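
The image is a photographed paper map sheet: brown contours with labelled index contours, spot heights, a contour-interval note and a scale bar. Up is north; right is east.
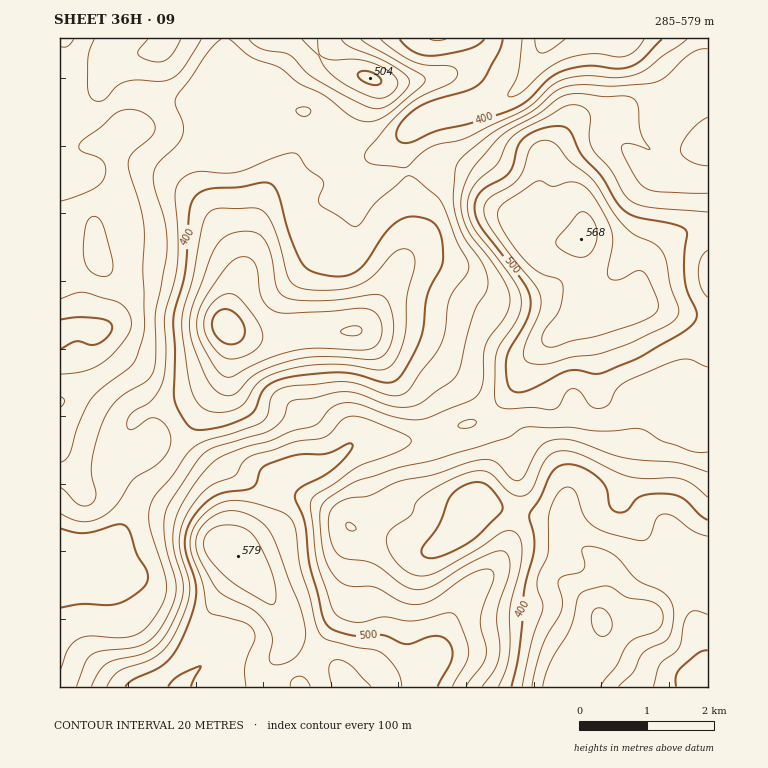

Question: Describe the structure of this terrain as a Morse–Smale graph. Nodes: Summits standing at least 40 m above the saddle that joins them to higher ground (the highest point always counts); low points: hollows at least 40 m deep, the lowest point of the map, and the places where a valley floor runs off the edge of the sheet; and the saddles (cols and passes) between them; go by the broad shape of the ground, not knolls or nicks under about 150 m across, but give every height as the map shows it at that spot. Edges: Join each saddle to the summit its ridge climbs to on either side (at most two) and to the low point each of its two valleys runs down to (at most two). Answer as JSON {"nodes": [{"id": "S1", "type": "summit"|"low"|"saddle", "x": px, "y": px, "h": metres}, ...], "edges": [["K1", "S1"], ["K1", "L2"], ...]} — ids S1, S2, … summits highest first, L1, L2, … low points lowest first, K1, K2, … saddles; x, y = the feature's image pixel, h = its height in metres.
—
{"nodes": [
{"id": "S1", "type": "summit", "x": 240, "y": 556, "h": 579},
{"id": "S2", "type": "summit", "x": 581, "y": 239, "h": 568},
{"id": "S3", "type": "summit", "x": 60, "y": 333, "h": 506},
{"id": "S4", "type": "summit", "x": 370, "y": 78, "h": 504},
{"id": "S5", "type": "summit", "x": 708, "y": 687, "h": 417},
{"id": "L1", "type": "low", "x": 226, "y": 327, "h": 285},
{"id": "L2", "type": "low", "x": 601, "y": 621, "h": 316},
{"id": "L3", "type": "low", "x": 545, "y": 39, "h": 353},
{"id": "K1", "type": "saddle", "x": 314, "y": 654, "h": 532},
{"id": "K2", "type": "saddle", "x": 432, "y": 436, "h": 476},
{"id": "K3", "type": "saddle", "x": 226, "y": 39, "h": 439},
{"id": "K4", "type": "saddle", "x": 407, "y": 171, "h": 420},
{"id": "K5", "type": "saddle", "x": 174, "y": 458, "h": 416},
{"id": "K6", "type": "saddle", "x": 591, "y": 661, "h": 328}],
"edges": [["K1", "S1"], ["K1", "L1"], ["K1", "L2"], ["K2", "S1"], ["K2", "S2"], ["K2", "L1"], ["K2", "L2"], ["K3", "S3"], ["K3", "S4"], ["K3", "L1"], ["K4", "S2"], ["K4", "S3"], ["K4", "L1"], ["K4", "L3"], ["K5", "S1"], ["K5", "S3"], ["K5", "L1"], ["K6", "S1"], ["K6", "S5"], ["K6", "L2"]]}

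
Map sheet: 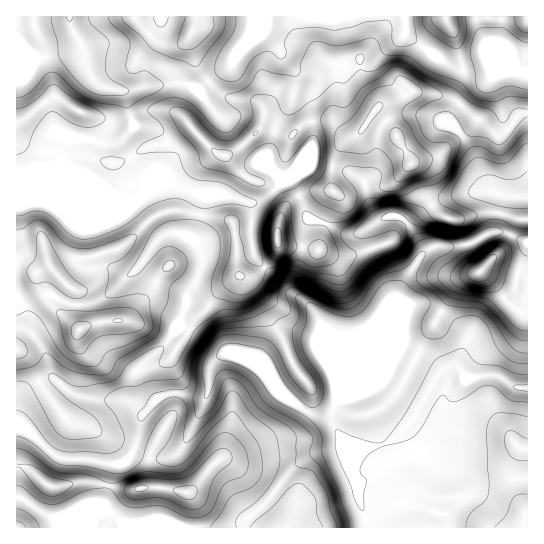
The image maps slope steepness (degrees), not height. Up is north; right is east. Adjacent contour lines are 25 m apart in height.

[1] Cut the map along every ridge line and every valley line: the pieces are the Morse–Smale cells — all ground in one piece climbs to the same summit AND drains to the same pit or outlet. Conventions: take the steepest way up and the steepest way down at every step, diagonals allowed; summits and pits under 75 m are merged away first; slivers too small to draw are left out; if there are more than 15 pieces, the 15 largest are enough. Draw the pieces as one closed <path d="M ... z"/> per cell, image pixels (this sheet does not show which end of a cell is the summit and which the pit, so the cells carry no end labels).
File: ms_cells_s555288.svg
<path d="M413 91l-19 10-15 4-18 26-4 4-12-2-14-12-21 0-7 3-12 12-21-7-11 0-20 19-14 7 21 22 21 7 14 14 3 9-7 20 0 23-5 9-14 14-8 4-11-1-6-53-8-4-24-4-8 24 8 15 2 8-6 17-10 18 0 6-8 23-14 19-23 19-7 10 2 24 9 11 11-10 13-6 11 0 22 6 5-6 3-27 11-11 9-2 27 11 33 37 22 14 16 4 13 18 9 6 10 2-11 0-15 6-18 2-19 11-13 13-16 22-24 20 0 9 283-1-1-139-13-1-11-8-10-4-26 2-8-10 0-6 8-19-2-9-28-24-15-5-13 2-20 45-25 24 4-5 27-64 4-15 21-34 6-6 8-4 21 0 15-3 23-12 10 0 25 10 0-128-10 1-5 8-10 10-6 2-40-34-19-6z"/><path d="M527 16l-330 0-6 19-8 8-6 2-15-1-5-3-20-19-3-6-117 0-1 155 27-6 10 0 9-5 4 5 13 7 14 13 34 14 10-2 6-5 23-9 9 0 28 14-2 18 24 4 8 4 4 24 0 24 2 5 11 1 9-4 13-14 5-9 0-23 7-22-3-7-10-11-25-10-11-10-9-12 13-7 20-19 11 0 21 7 12-12 7-3 21 0 14 12 12 2 4-4 18-26 15-4 17-10 38 6 8 4 36 31 8 3 12-12 5-8 10-2z"/><path d="M231 353l-9 2-11 11-5 31-4 2-21-6-11 0-14 6-15 18-2 20-8 20-10 7-63-7-29-26-12-3-1 99 227 1 2-9 24-20 16-22 13-13 19-11 18-2 15-6 11 0-10-2-9-6-13-18-16-4-22-14-33-37z"/><path d="M183 211l-14 0-8 2-10 6-29 28-25 9-24 4-15 9-11-2-6 4-6 0-8-7-8-4-3 1 1 167 10 1-10-8 2-18 4-9 8-7 16-8 7 0 13 12 15 6 16 3 27 0 8 4 10 11 5-5-8-7-3-5-2-24 7-10 23-19 12-16 10-26 0-6 10-18 6-17-2-8-8-15 7-24z"/><path d="M503 232l-14 1-24 12-31 2-14 10-21 34-2 8-29 68-1 6 22-22 20-45 13-2 15 5 28 24 2 9-8 19 0 6 8 10 26-2 10 4 11 8 14 0 0-144z"/><path d="M62 160l-9 5-18 2-19 6 0 86 11 5 8 7 6 0 6-4 11 2 15-9 18-3 26-8 9-5 25-25 10-6 8-2 14 0 17 3 3-17-28-14-9 0-23 9-6 5-10 2-34-14-14-13-13-7z"/><path d="M54 379l-13 2-18 13-4 9-2 18 41 36 35 3 14 4 14 0 5-3 9-12 8-35-10-10-8-4-27 0-24-5z"/><path d="M195 16l-60 0 0 2 22 23 5 3 15 1 6-2 8-8 5-13z"/>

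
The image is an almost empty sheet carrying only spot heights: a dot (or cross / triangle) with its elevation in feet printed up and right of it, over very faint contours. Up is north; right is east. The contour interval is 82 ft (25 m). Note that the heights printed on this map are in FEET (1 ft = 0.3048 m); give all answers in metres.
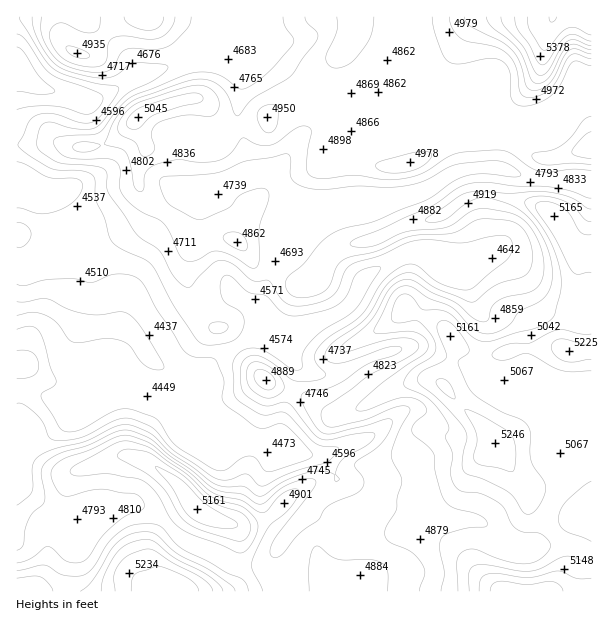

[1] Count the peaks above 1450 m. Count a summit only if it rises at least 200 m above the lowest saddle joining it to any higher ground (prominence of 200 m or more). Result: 0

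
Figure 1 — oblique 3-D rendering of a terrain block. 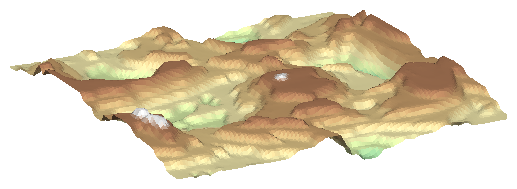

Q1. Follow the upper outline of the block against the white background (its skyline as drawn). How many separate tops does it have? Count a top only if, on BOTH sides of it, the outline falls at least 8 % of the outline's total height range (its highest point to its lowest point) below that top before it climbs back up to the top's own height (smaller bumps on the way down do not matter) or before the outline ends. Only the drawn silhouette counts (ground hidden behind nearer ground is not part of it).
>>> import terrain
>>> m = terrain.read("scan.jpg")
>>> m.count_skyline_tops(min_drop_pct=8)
2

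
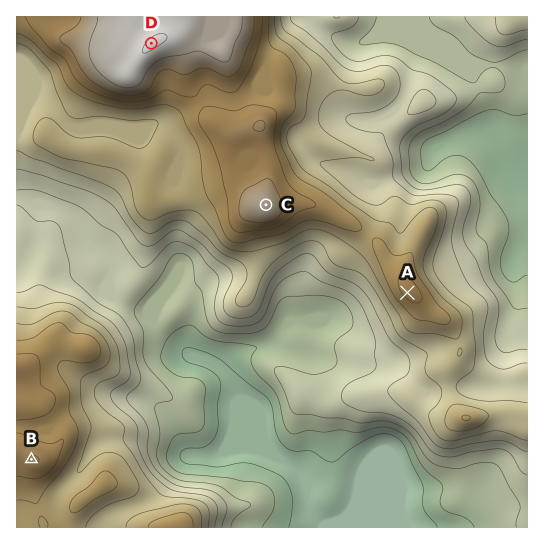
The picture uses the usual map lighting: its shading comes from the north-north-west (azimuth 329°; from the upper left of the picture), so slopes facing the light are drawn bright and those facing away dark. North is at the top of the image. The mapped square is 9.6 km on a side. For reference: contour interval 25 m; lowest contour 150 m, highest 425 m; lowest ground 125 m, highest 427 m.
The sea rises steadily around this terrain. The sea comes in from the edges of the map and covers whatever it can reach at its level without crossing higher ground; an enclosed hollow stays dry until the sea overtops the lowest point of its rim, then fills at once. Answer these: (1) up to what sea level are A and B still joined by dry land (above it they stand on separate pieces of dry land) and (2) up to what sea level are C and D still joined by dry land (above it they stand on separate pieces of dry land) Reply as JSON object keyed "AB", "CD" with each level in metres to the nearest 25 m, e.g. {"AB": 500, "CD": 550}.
{"AB": 225, "CD": 350}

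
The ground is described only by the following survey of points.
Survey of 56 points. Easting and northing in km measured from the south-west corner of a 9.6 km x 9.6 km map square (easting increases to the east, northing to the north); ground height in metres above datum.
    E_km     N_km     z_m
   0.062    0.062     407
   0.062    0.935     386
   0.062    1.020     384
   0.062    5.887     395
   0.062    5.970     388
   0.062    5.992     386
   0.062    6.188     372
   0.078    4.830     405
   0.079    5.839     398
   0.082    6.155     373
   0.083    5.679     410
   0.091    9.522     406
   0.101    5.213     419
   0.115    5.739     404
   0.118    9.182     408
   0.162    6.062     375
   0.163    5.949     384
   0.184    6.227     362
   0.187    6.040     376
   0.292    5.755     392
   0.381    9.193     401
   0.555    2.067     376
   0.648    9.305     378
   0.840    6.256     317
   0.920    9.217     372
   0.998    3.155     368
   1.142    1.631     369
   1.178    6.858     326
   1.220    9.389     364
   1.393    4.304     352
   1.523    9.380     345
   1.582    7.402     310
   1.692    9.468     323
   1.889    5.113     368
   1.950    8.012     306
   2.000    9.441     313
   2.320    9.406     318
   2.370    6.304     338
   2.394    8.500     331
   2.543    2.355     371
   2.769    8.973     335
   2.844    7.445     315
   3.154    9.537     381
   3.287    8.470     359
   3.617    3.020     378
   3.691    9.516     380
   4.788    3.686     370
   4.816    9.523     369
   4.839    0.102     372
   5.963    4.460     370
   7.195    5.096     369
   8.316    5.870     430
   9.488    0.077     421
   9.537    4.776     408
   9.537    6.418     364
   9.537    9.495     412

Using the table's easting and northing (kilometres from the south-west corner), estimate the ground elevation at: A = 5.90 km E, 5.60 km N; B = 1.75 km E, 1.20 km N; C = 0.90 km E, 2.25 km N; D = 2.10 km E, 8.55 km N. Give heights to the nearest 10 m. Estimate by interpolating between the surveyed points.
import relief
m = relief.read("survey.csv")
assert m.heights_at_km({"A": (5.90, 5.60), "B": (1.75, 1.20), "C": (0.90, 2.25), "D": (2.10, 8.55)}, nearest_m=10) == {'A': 360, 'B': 370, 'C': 370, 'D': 330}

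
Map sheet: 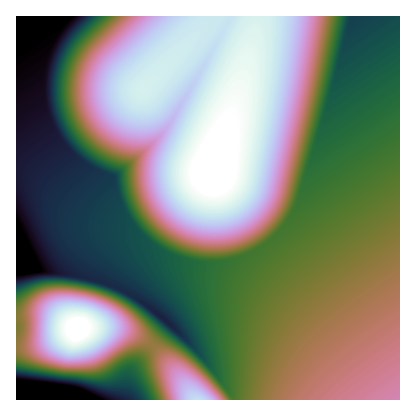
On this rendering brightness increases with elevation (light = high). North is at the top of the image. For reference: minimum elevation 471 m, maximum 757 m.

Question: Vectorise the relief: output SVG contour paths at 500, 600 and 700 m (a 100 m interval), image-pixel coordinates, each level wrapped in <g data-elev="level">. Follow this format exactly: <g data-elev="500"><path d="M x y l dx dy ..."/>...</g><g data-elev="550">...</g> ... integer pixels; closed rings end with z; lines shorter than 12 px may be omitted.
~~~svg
<g data-elev="500"><path d="M41 400l-3-12 6-1 28 3 19 10"/><path d="M16 242l12 24-2 3-10-1"/></g><g data-elev="600"><path d="M16 367l46 8 34 4 12-2 16-10 8-1 6 6 14 28"/><path d="M400 93l-86 56 2-10 26-123"/><path d="M101 16l-23 25-12 21-4 14-1 12 1 14 3 14 9 18 12 15 16 11 20 10 3 18 3 15 8 14 10 13 20 17 29 15 3 26 14 52 7 36-1 2-2-2-26-24-52-44-13-8-15-7-27-9-27-3-18 3-22 9"/></g><g data-elev="700"><path d="M211 400l-11-9-10-3-4 4-2 8"/><path d="M67 356l11 0 10-2 17-10 7-8 4-6 0-6-3-6-13-10-17-6-19-1-6 2-6 3-3 6-2 6-1 14 1 8 7 10z"/><path d="M165 16l-53 52-6 14 0 16 4 12 7 8 11 7 10 3 12-1 10-3 6-5 14-13-20 54-1 14 2 12 7 16 12 13 16 9 18 2 16-2 14-6 12-11 8-14 21-97 13-80"/></g>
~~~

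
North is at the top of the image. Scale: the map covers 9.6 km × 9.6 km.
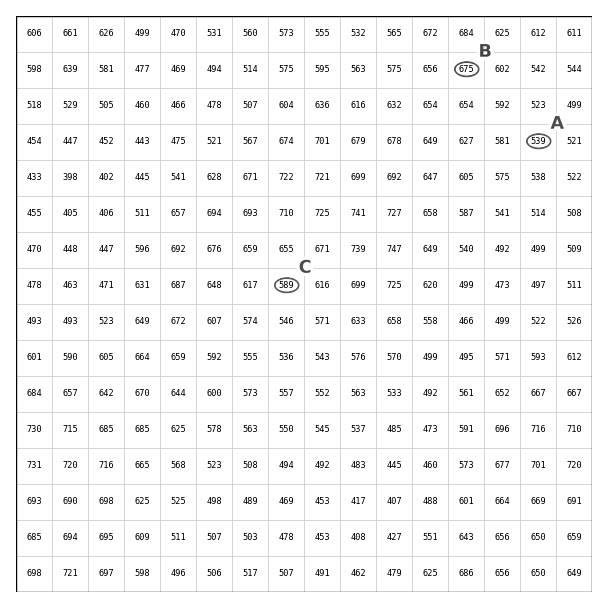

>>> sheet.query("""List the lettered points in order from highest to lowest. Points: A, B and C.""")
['B', 'C', 'A']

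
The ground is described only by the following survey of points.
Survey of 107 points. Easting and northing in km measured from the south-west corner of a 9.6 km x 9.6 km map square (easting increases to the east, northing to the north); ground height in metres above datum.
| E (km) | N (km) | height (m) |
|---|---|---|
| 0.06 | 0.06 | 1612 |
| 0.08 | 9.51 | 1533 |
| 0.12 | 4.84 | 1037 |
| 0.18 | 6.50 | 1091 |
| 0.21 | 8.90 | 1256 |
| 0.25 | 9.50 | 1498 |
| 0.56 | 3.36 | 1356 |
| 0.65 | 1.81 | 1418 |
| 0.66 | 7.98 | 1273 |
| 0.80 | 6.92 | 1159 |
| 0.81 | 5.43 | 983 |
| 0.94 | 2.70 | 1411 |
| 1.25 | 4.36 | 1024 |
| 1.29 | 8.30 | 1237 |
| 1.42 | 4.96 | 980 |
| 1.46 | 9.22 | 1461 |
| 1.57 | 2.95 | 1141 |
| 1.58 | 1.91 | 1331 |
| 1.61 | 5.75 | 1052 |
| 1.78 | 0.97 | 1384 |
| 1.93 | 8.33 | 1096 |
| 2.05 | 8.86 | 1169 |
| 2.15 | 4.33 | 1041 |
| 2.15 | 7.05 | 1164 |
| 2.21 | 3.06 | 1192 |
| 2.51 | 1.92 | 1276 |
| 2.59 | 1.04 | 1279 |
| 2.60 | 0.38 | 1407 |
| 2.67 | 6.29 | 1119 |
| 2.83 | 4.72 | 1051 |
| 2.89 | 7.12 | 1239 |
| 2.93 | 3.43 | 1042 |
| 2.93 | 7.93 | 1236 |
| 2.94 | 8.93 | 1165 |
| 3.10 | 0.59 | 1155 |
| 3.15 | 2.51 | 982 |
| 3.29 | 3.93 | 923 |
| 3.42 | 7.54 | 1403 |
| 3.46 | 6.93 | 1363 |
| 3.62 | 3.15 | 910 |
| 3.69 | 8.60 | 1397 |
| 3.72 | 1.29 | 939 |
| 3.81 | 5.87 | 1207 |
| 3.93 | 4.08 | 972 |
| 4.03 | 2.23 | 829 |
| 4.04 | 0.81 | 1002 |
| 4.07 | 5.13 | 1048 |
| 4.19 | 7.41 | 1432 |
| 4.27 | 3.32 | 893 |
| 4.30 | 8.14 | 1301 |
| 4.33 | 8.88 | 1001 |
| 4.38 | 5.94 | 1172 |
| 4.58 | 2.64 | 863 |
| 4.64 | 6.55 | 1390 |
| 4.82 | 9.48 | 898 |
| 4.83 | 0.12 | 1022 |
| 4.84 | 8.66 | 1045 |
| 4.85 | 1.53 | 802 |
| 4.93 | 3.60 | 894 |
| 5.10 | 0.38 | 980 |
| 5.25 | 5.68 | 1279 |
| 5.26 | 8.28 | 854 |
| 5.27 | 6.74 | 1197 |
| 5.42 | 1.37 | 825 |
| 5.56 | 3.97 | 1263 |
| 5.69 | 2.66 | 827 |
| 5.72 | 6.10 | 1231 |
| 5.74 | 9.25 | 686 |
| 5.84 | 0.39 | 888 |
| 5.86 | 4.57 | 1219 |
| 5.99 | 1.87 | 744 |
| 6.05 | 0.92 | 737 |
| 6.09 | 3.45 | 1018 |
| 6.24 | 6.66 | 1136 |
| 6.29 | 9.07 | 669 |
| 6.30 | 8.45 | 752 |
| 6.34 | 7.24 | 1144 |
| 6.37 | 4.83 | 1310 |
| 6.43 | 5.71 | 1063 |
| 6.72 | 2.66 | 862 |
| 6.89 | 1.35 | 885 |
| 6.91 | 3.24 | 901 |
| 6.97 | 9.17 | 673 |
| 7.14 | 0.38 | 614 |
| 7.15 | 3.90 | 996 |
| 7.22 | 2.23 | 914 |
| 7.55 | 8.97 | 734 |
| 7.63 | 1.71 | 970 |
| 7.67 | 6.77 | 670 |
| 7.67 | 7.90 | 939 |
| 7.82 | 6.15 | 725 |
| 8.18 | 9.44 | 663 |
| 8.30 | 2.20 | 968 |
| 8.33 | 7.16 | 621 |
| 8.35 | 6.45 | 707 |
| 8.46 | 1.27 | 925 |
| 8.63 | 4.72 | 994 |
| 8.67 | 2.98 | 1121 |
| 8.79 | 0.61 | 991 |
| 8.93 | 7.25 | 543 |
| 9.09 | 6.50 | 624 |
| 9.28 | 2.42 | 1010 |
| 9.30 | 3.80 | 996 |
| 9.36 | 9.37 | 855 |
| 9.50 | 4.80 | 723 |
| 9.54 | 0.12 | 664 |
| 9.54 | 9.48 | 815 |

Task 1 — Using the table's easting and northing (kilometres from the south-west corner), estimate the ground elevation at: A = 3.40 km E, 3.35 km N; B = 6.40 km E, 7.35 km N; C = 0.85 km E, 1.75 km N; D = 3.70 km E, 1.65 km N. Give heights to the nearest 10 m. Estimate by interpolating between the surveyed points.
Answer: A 940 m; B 1160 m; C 1370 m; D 900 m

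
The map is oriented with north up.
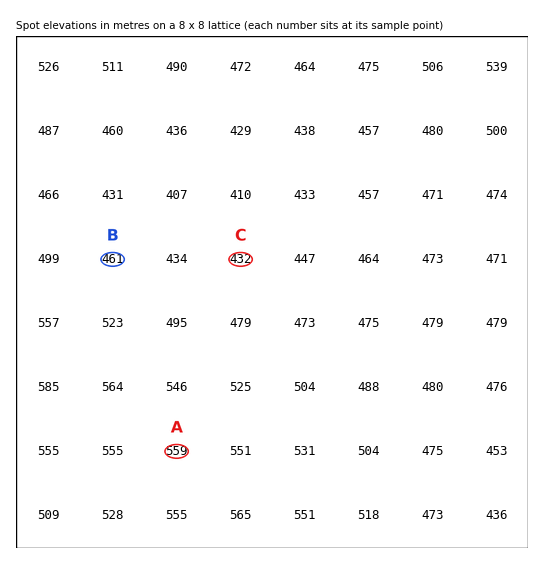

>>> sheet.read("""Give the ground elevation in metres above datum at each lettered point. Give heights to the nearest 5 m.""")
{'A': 560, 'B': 460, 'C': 430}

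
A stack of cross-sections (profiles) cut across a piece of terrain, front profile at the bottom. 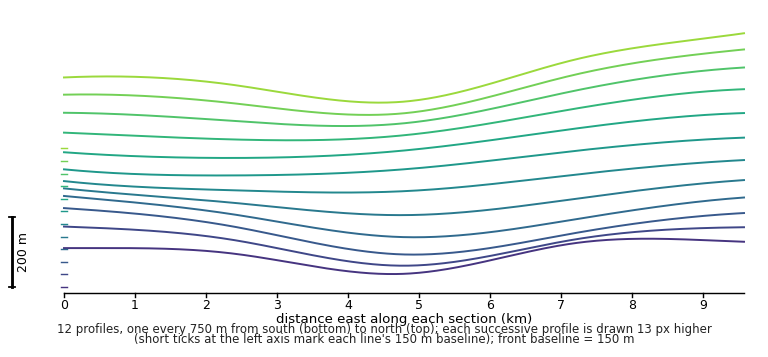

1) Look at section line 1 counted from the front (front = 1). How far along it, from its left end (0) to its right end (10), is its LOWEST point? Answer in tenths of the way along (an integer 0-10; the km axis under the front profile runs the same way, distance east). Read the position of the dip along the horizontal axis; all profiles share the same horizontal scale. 5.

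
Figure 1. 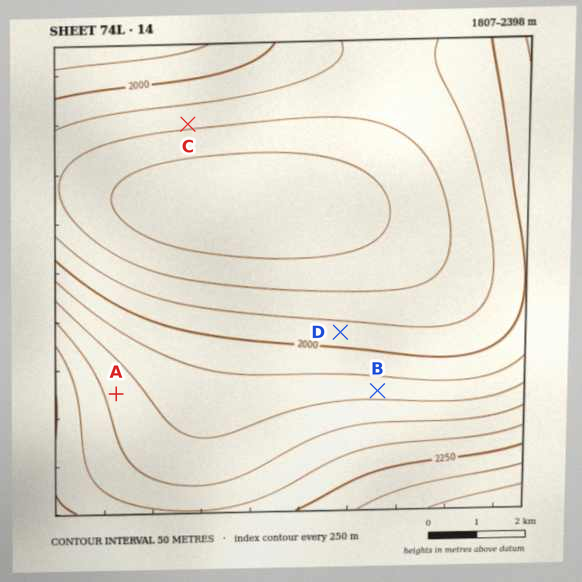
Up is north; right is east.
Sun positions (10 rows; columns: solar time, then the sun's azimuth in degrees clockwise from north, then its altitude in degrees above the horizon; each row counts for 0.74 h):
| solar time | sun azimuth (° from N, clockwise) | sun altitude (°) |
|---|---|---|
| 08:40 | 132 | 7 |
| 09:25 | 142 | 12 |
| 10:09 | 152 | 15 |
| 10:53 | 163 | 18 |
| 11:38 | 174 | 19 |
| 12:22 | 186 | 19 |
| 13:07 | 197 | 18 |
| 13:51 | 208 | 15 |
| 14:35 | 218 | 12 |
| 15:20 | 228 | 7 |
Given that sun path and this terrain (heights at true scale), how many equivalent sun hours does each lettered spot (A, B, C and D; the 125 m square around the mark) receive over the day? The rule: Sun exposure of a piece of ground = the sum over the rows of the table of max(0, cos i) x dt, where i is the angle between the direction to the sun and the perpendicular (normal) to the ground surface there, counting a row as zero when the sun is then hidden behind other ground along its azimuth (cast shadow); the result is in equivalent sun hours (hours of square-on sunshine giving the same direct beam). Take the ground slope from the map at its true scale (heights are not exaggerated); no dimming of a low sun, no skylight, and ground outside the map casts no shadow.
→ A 1.6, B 1.2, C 2.4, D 1.2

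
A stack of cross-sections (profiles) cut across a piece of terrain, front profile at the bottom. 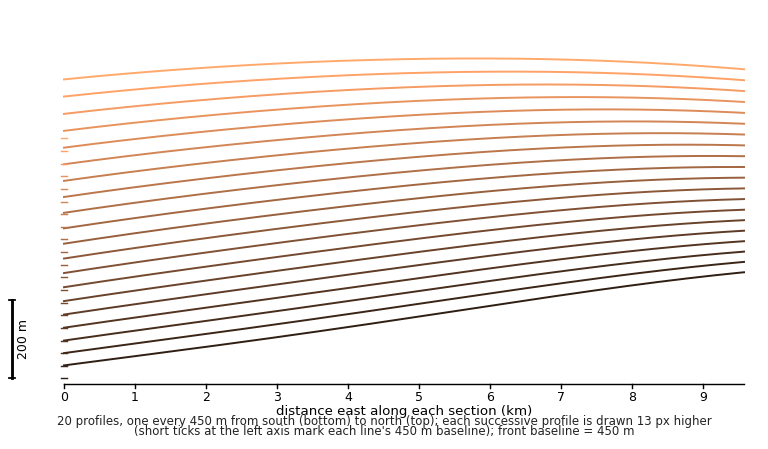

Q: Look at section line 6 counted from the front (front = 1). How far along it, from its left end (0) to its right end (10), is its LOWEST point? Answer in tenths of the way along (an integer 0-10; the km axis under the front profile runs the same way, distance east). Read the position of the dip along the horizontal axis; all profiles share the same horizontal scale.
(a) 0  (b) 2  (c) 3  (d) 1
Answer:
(a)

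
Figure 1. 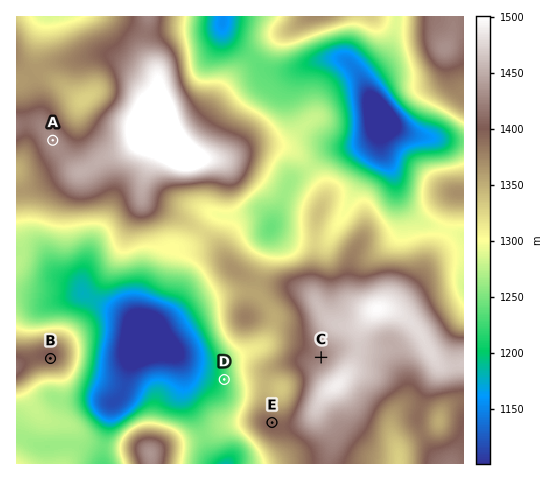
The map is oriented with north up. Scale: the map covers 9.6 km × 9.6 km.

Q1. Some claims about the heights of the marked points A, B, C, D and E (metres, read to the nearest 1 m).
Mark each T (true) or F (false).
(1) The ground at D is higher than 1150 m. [T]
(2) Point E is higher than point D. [T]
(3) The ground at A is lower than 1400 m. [F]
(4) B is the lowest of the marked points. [F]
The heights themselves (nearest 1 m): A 1432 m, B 1397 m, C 1425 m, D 1222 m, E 1396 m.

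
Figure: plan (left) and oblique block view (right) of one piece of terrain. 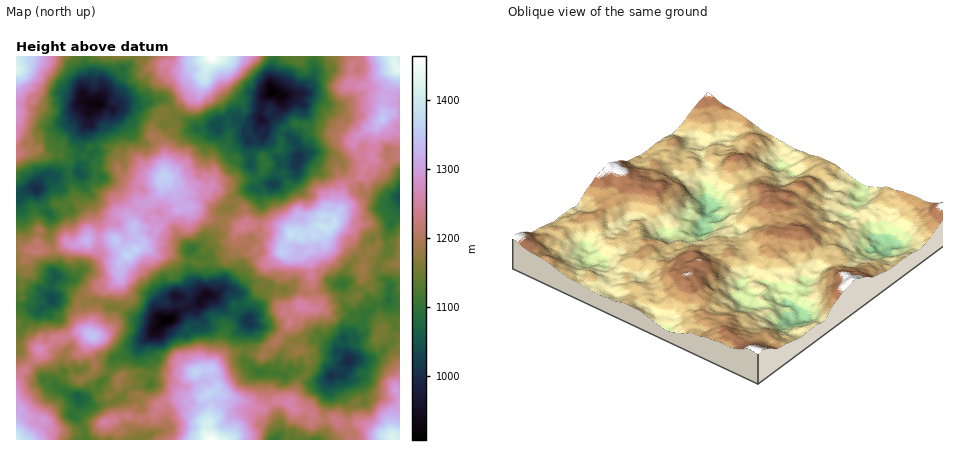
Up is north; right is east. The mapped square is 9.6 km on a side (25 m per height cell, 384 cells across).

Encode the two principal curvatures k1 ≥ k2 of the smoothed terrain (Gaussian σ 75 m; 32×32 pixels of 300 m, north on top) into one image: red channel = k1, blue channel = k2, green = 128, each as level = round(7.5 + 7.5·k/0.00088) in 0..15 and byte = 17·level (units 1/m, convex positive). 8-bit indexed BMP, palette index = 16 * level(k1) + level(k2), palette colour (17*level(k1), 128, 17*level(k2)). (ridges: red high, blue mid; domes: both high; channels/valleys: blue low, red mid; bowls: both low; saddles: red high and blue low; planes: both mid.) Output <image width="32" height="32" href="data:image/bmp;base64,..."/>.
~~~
<image width="32" height="32" href="data:image/bmp;base64,Qk02CAAAAAAAADYEAAAoAAAAIAAAACAAAAABAAgAAAAAAAAEAAATCwAAEwsAAAABAAAAAAAAAIAAABGAAAAigAAAM4AAAESAAABVgAAAZoAAAHeAAACIgAAAmYAAAKqAAAC7gAAAzIAAAN2AAADugAAA/4AAAACAEQARgBEAIoARADOAEQBEgBEAVYARAGaAEQB3gBEAiIARAJmAEQCqgBEAu4ARAMyAEQDdgBEA7oARAP+AEQAAgCIAEYAiACKAIgAzgCIARIAiAFWAIgBmgCIAd4AiAIiAIgCZgCIAqoAiALuAIgDMgCIA3YAiAO6AIgD/gCIAAIAzABGAMwAigDMAM4AzAESAMwBVgDMAZoAzAHeAMwCIgDMAmYAzAKqAMwC7gDMAzIAzAN2AMwDugDMA/4AzAACARAARgEQAIoBEADOARABEgEQAVYBEAGaARAB3gEQAiIBEAJmARACqgEQAu4BEAMyARADdgEQA7oBEAP+ARAAAgFUAEYBVACKAVQAzgFUARIBVAFWAVQBmgFUAd4BVAIiAVQCZgFUAqoBVALuAVQDMgFUA3YBVAO6AVQD/gFUAAIBmABGAZgAigGYAM4BmAESAZgBVgGYAZoBmAHeAZgCIgGYAmYBmAKqAZgC7gGYAzIBmAN2AZgDugGYA/4BmAACAdwARgHcAIoB3ADOAdwBEgHcAVYB3AGaAdwB3gHcAiIB3AJmAdwCqgHcAu4B3AMyAdwDdgHcA7oB3AP+AdwAAgIgAEYCIACKAiAAzgIgARICIAFWAiABmgIgAd4CIAIiAiACZgIgAqoCIALuAiADMgIgA3YCIAO6AiAD/gIgAAICZABGAmQAigJkAM4CZAESAmQBVgJkAZoCZAHeAmQCIgJkAmYCZAKqAmQC7gJkAzICZAN2AmQDugJkA/4CZAACAqgARgKoAIoCqADOAqgBEgKoAVYCqAGaAqgB3gKoAiICqAJmAqgCqgKoAu4CqAMyAqgDdgKoA7oCqAP+AqgAAgLsAEYC7ACKAuwAzgLsARIC7AFWAuwBmgLsAd4C7AIiAuwCZgLsAqoC7ALuAuwDMgLsA3YC7AO6AuwD/gLsAAIDMABGAzAAigMwAM4DMAESAzABVgMwAZoDMAHeAzACIgMwAmYDMAKqAzAC7gMwAzIDMAN2AzADugMwA/4DMAACA3QARgN0AIoDdADOA3QBEgN0AVYDdAGaA3QB3gN0AiIDdAJmA3QCqgN0Au4DdAMyA3QDdgN0A7oDdAP+A3QAAgO4AEYDuACKA7gAzgO4ARIDuAFWA7gBmgO4Ad4DuAIiA7gCZgO4AqoDuALuA7gDMgO4A3YDuAO6A7gD/gO4AAID/ABGA/wAigP8AM4D/AESA/wBVgP8AZoD/AHeA/wCIgP8AmYD/AKqA/wC7gP8AzID/AN2A/wDugP8A/4D/ALe2tOb1sNbH17WCgGBRxvf3xfnY9ICjgsWRlbRg5fv8k4L55oCw9/z2xebIcXLE+eVwxaKzgbLG6eP55PfBxcTY1cfTgJJwwcXWguiStaSy1aNzpeix5Oj38viio2DZxdaVY7SAQLPVgKPE1vPZpei01/b3pPb56OZxYbbXkZHytYNggOL2sJLoo5Igo8OAsub3YYO2tXL1gFCDhINyx/z1kVCTw8P3wPnX1sC3xvv297RyYGCQcLH1cHCBx5O1xLXxyKKzkvOAgKSUktT51vf7s2Gg95KllPjVxFBgcKS3cPv5k3D00rGgoaDV0vrnyKTm9PT35qPZ2LZxobTXsaSi5+X48Pj/+rWjgEBhwICyosOCk5L3s6GCs5SBgtbIpKTDp3HD+fnE+LalYICz53Cj6JMgYKD4x4SUtpG0s9mVxVBwkNai1HLSscRQcKDDwunD0lCB+efF1+joopSSt6XklYEg1MSQgJDn2ID1scJgcLTm4qH1xfrG6rXCyIOicvdzgcLV5uf2+cOShJBgw1CAkGDU16FgoMLCcYLUxqaB1umSUJCBpLP6x6WEw/mStKRQ1rSxk5Rh9qJgYOe3kXLHxIBxxEBgtvjVc8ejtvP49Pe0kvvEtcTUlKaQxqbE59j39+LWteGS1frm+NfUYKSEuLXFkff7xcfH2ZKSt5Jy1+ih9Pn69NX4lOi2lqBgoJW3tnOBtvTEtcfGcrOB1LOl5+HEtPnkw6HXxcWlkeqCk5T5xaKj++fV6PmzxcTCkXTkcHCBs6K1pdaThNO22ceyo7b34dfW1dXY+Nej5qGigufR+JTEg6TItbakdMjZx2Jx1dZwtZT6kPe3+taSYaSQYKOk1qWi2KamgtO2pqa12cTQUJBycbGQ9rfUcNNygINQsXPkcaNQspaj6drHpbXq1uixwkDicNeUtOPD17e3c3NwgdNQtLP2hLbI+8ilkvmEtXD31MVQxaLFcse3uMT49/f2x8SDtcW11aXopthy5nLHsPvCpECAk8OCxdik5bLXs6fF1OXmybWRkNSExqTFtKWBkuTooHOUxdm1o5GSxpOUtaWBlJWWcrX5pLNhklHVlKOBxtGUxNjHtfbWtsfIdYSRlIOBtoS0pvV0xICwQLKks1DD9vnRp7iDhNf6pbejx8dxc3GhYYOTx8aw9dZyoJTmwOaBs4HIk4OFlPfXo6TEg6RgcXKVc6OQULP6+LamwcWAgFCAcaHDo5OWxqTEpcVQpFDHYaSltsejxqX5trSRoUFAhJKAo/v71qOjsvvHtqWkg3Jy1LTYtsXHtfjTyMmUUHF018KSkuVxo9X7t9fIxpLExbajkMTX58PX5vr56PjUwPj4gZOE1pGDpvk="/>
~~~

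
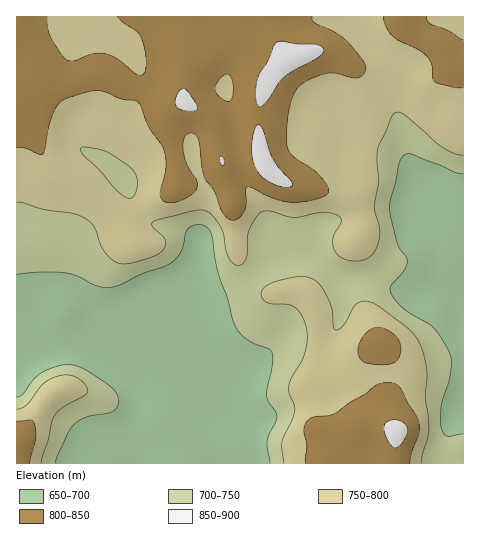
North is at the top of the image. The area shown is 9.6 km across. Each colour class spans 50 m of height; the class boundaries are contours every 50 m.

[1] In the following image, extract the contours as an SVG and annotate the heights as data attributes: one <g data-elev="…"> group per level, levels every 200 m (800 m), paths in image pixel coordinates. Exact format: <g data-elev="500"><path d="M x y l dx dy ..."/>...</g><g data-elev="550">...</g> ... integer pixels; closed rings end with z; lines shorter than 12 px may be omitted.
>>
<g data-elev="800"><path d="M30 463l6-24-2-15-3-4-14 1"/><path d="M410 463l2-11 7-19-1-12-18-33-5-4-7-1-13 3-9 7-16 9-16 12-20 3-6 3-4 10 3 15-2 18"/><path d="M373 364l19-1 6-3 2-7 0-9-3-7-7-5-8-4-7 0-6 2-7 8-4 9 0 7 3 5 4 4z"/><path d="M17 148l8 0 14 6 3 0 3-4 5-28 9-18 4-4 7-3 21-6 10 0 21 8 14 2 4 4 8 20 14 20 3 8 1 16-6 25 1 5 4 3 7 1 9-3 11-6 5-6 0-7-10-16-4-15 1-12 3-4 3-1 5 1 4 6 3 29 3 10 10 13 8 21 7 7 7-1 7-8 2-8 0-13 2-3 4 1 20 10 15 4 17 0 19-5 5-3 1-4-5-9-10-11-21-14-6-9-1-8 1-17 5-23 7-13 15-9 10-3 8-1 25 5 6-3 3-7-4-8-15-19-12-9-21-10-2-2 0-3"/><path d="M225 101l-8-7-2-6 5-9 7-5 2 1 3 3 1 13-2 9-2 1z"/><path d="M463 40l-16-10-17-6-3-3 0-4"/><path d="M117 17l6 5 14 9 4 7 4 12 1 12-1 9-4 5-5-2-20-16-11-4-13 0-18 7-7-1-6-6-11-17-3-10 0-10"/><path d="M383 17l3 10 7 9 7 5 19 9 9 8 4 6 1 14 2 4 19 5 9 0"/></g>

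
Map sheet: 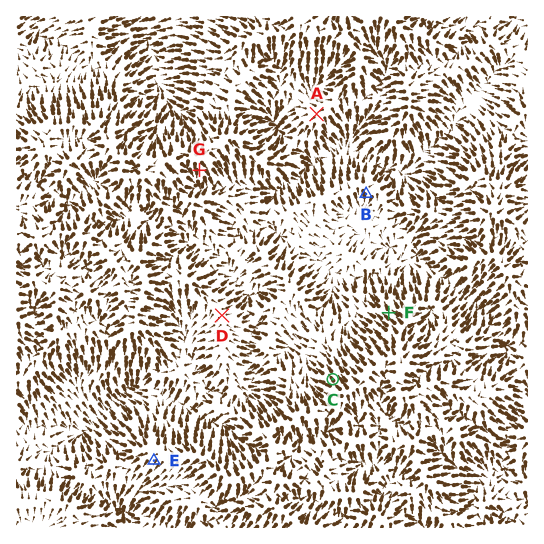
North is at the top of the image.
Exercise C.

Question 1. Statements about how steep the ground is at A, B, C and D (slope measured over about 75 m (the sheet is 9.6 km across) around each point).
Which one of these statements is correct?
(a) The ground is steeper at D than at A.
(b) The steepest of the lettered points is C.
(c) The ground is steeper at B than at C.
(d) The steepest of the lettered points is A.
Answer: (b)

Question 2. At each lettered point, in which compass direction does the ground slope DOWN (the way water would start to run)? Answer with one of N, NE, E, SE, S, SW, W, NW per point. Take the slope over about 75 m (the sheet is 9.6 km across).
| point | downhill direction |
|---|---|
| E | SW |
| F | NW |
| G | S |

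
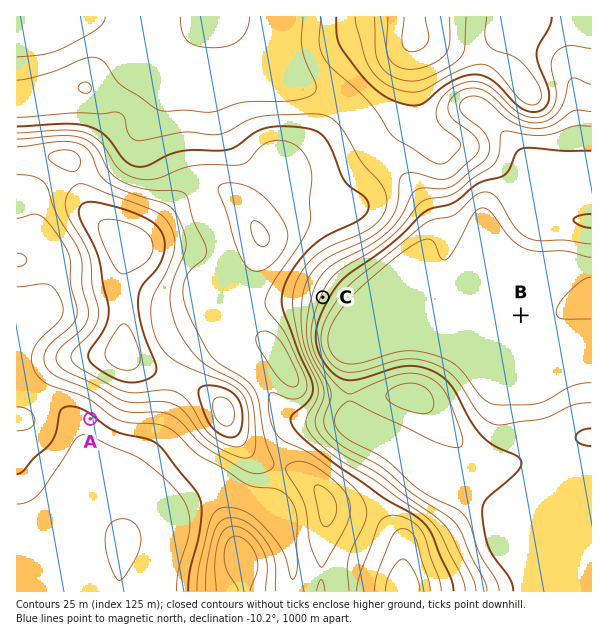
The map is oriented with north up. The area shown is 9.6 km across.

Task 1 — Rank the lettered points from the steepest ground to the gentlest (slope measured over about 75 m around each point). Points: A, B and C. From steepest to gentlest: C A B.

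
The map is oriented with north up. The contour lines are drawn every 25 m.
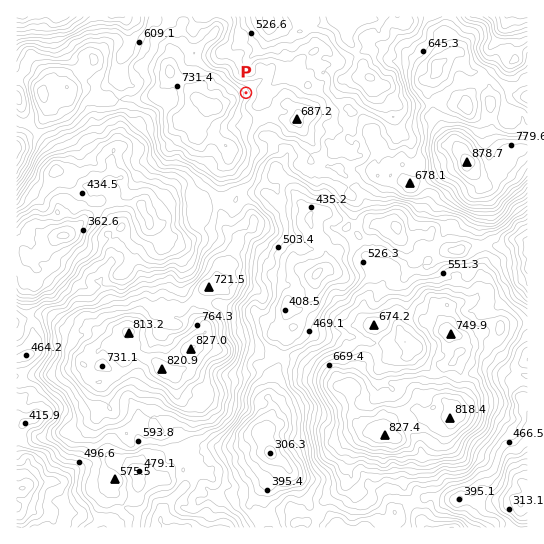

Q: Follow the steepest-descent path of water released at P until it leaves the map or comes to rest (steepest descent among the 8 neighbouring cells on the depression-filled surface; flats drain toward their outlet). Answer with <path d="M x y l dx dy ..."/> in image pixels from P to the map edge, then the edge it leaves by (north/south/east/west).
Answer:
<path d="M246 93l3-3 16 0 18-16 0-7 3-2 3 0 0-12 2-3 0-16-1-1-4 0-4-4 0-3-4-4-7 0 0-1-4-4"/>
exit: north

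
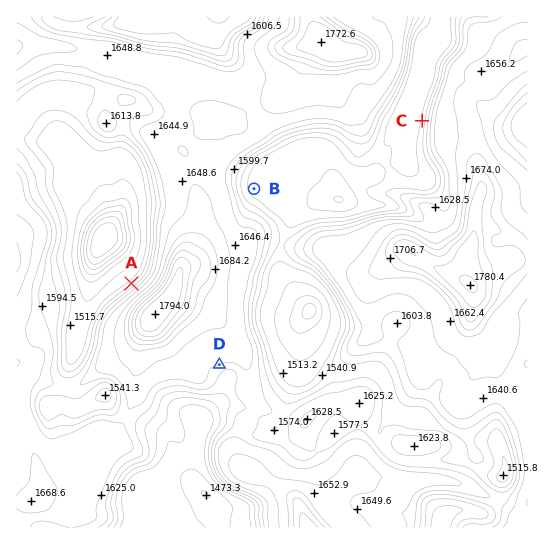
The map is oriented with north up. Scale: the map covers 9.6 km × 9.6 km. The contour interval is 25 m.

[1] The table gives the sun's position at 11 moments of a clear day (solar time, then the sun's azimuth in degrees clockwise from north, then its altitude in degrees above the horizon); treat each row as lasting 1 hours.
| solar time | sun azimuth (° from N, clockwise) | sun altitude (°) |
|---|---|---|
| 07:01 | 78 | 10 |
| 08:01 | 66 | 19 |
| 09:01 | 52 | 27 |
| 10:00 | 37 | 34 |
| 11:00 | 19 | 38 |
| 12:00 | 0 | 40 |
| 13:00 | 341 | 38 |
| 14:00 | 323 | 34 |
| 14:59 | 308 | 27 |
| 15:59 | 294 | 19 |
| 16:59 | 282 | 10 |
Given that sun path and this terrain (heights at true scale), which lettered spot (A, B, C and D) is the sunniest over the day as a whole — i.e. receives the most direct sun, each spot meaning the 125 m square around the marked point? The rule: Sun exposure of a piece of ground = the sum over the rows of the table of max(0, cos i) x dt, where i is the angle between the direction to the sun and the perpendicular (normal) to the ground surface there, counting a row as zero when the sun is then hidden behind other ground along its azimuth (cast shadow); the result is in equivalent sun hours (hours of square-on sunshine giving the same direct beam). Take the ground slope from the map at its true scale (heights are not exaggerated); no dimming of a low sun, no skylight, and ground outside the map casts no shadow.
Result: A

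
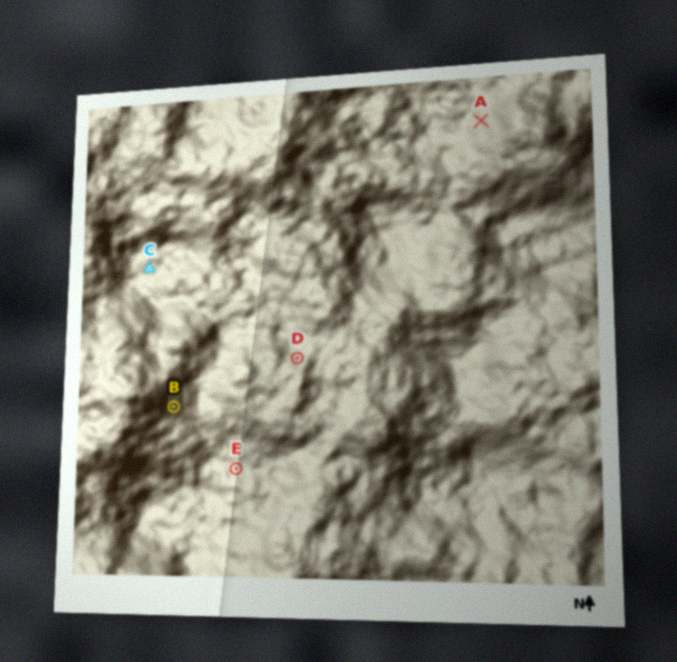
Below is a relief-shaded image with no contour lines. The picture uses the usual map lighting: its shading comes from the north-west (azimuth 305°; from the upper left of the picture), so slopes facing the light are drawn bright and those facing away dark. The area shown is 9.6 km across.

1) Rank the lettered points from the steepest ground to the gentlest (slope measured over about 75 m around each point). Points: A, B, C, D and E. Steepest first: A B D C E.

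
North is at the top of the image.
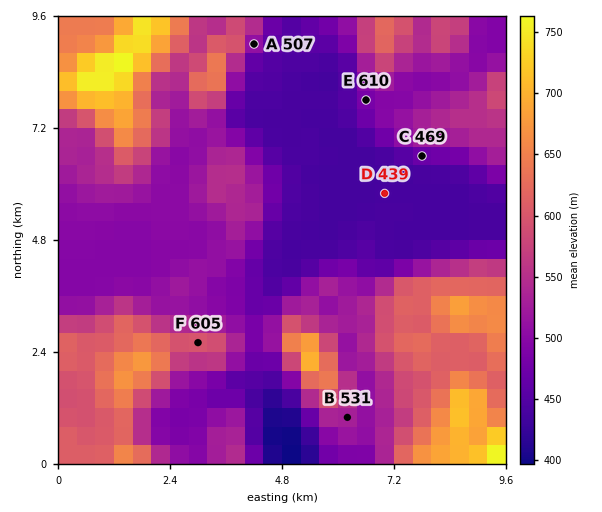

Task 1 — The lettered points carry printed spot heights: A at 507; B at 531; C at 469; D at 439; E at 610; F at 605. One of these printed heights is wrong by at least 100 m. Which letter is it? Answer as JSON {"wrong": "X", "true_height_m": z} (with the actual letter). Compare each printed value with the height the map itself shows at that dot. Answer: {"wrong": "E", "true_height_m": 485}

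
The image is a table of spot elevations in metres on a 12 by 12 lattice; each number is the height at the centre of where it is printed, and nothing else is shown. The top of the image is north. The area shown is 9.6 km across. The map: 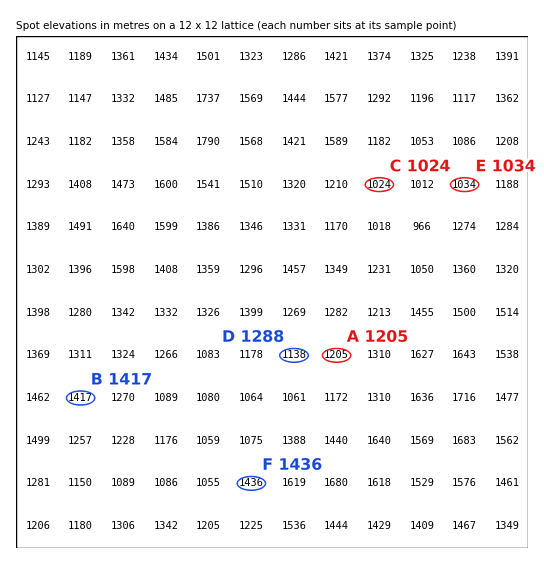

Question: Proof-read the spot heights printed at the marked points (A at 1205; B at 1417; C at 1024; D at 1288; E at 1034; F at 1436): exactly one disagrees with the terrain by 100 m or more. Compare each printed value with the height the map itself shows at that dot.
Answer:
D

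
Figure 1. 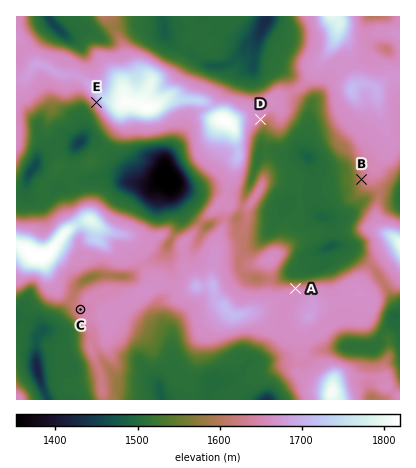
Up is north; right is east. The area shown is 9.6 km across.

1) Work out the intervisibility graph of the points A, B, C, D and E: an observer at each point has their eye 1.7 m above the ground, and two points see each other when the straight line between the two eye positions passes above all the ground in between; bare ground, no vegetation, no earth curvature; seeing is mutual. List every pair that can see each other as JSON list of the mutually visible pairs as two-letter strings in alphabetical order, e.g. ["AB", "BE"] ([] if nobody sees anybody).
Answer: ["AB", "AD", "BD"]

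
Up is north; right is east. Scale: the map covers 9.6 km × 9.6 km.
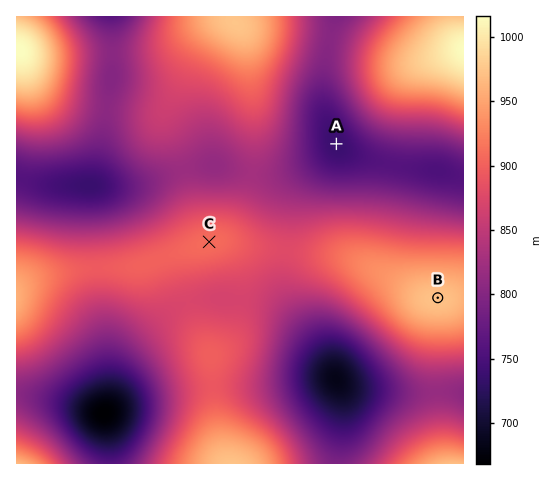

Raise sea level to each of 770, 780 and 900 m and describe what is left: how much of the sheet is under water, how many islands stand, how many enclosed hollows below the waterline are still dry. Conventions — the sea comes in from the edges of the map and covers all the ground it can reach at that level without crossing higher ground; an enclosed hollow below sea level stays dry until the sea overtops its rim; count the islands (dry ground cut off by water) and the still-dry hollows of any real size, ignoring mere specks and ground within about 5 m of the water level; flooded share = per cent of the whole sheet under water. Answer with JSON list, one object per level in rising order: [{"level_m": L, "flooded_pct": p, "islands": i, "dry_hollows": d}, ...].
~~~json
[{"level_m": 770, "flooded_pct": 10, "islands": 0, "dry_hollows": 1}, {"level_m": 780, "flooded_pct": 12, "islands": 0, "dry_hollows": 1}, {"level_m": 900, "flooded_pct": 79, "islands": 1, "dry_hollows": 0}]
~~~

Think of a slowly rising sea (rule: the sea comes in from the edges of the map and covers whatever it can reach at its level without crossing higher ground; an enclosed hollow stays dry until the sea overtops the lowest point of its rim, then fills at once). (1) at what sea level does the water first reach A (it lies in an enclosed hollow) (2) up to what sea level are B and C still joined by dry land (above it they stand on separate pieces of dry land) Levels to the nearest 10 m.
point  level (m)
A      760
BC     880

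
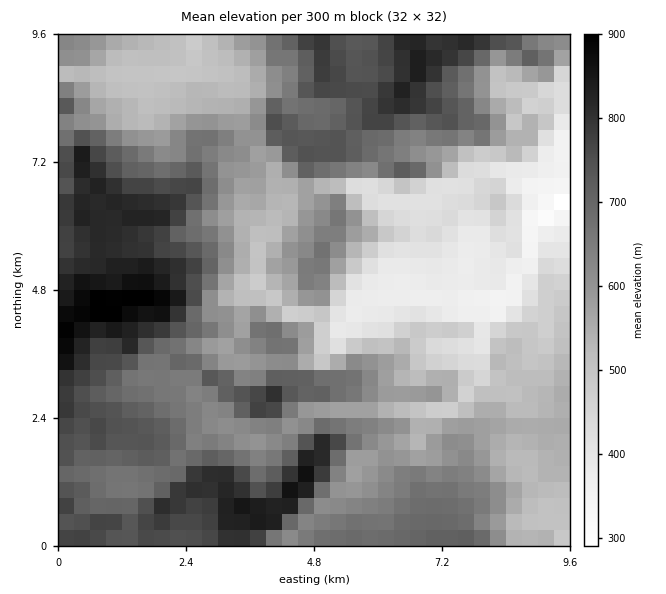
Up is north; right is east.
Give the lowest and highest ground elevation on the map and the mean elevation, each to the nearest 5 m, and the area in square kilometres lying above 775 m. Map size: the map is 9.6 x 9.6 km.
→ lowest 275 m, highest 915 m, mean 620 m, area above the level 13.5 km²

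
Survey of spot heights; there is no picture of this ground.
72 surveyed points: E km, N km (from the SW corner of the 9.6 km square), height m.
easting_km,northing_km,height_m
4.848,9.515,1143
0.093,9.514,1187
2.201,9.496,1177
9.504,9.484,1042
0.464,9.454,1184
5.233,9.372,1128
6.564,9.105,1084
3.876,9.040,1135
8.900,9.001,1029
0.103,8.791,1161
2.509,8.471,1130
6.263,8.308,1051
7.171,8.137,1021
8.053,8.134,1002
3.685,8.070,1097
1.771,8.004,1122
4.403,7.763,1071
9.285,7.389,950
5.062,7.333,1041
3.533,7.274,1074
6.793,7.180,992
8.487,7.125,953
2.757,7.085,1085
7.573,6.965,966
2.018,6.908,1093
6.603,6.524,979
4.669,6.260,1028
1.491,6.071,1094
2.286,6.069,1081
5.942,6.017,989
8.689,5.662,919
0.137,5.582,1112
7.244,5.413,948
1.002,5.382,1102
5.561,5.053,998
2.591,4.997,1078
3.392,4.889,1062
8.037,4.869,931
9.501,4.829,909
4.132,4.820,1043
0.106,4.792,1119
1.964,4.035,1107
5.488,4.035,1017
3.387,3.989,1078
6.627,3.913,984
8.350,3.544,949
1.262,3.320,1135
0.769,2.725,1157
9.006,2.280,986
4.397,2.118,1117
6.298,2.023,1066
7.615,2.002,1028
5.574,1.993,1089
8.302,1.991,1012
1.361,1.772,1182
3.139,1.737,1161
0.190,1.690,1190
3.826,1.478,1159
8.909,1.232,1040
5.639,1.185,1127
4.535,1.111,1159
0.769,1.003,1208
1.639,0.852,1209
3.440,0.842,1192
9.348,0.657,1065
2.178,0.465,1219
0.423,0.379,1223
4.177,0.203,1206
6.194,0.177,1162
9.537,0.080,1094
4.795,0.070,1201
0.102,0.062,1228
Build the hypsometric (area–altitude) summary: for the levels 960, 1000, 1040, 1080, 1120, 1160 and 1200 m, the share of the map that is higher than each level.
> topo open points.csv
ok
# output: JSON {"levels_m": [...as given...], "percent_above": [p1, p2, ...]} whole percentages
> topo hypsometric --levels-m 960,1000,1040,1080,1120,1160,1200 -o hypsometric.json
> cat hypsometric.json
{"levels_m": [960, 1000, 1040, 1080, 1120, 1160, 1200], "percent_above": [89, 78, 66, 49, 28, 14, 5]}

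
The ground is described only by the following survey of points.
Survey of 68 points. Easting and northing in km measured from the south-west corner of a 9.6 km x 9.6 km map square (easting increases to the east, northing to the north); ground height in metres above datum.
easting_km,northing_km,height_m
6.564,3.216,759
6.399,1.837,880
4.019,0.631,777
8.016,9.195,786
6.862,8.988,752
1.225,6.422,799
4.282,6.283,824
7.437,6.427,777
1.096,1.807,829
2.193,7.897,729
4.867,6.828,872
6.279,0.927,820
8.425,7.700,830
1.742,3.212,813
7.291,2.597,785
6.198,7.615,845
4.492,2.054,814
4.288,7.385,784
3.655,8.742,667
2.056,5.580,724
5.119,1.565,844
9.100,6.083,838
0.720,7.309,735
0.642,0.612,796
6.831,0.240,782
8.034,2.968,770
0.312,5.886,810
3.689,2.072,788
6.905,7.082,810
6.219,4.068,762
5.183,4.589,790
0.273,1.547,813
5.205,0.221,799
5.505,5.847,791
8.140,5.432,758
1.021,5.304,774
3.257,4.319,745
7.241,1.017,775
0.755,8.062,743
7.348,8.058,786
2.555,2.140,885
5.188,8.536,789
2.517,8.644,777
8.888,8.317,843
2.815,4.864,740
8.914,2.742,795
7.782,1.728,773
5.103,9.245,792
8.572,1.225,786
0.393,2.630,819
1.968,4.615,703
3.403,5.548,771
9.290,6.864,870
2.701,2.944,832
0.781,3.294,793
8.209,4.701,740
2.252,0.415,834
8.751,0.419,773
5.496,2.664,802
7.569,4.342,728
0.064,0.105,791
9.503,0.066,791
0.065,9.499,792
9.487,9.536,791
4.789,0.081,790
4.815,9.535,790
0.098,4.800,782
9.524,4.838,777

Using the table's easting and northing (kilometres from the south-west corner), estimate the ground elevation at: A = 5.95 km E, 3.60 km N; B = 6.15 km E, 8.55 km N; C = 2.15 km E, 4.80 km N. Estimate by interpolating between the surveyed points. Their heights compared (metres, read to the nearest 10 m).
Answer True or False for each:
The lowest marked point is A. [False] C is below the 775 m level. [True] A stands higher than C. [True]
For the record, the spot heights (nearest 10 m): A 790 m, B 790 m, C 680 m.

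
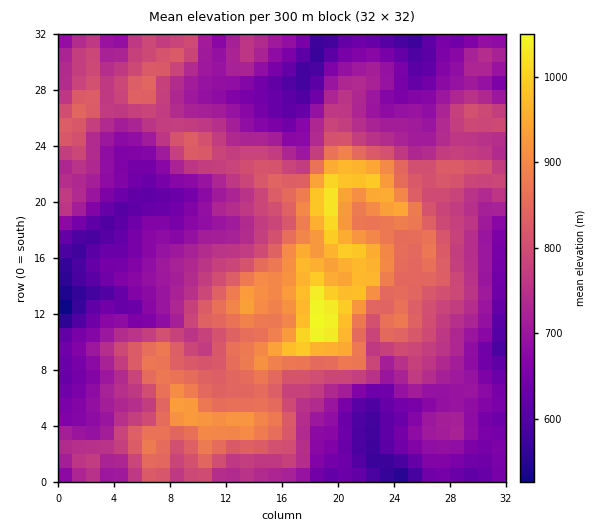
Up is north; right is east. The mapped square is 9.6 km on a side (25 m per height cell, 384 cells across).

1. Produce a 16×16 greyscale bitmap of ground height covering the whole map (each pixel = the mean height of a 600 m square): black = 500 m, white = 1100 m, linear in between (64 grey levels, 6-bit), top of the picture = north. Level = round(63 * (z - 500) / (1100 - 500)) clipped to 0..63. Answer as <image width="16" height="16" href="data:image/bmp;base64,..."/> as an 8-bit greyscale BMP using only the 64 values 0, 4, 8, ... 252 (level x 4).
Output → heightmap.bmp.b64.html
<image width="16" height="16" href="data:image/bmp;base64,Qk02BQAAAAAAADYEAAAoAAAAEAAAABAAAAABAAgAAAAAAAABAAATCwAAEwsAAAABAAAAAAAAAAAAAAEBAQACAgIAAwMDAAQEBAAFBQUABgYGAAcHBwAICAgACQkJAAoKCgALCwsADAwMAA0NDQAODg4ADw8PABAQEAAREREAEhISABMTEwAUFBQAFRUVABYWFgAXFxcAGBgYABkZGQAaGhoAGxsbABwcHAAdHR0AHh4eAB8fHwAgICAAISEhACIiIgAjIyMAJCQkACUlJQAmJiYAJycnACgoKAApKSkAKioqACsrKwAsLCwALS0tAC4uLgAvLy8AMDAwADExMQAyMjIAMzMzADQ0NAA1NTUANjY2ADc3NwA4ODgAOTk5ADo6OgA7OzsAPDw8AD09PQA+Pj4APz8/AEBAQABBQUEAQkJCAENDQwBEREQARUVFAEZGRgBHR0cASEhIAElJSQBKSkoAS0tLAExMTABNTU0ATk5OAE9PTwBQUFAAUVFRAFJSUgBTU1MAVFRUAFVVVQBWVlYAV1dXAFhYWABZWVkAWlpaAFtbWwBcXFwAXV1dAF5eXgBfX18AYGBgAGFhYQBiYmIAY2NjAGRkZABlZWUAZmZmAGdnZwBoaGgAaWlpAGpqagBra2sAbGxsAG1tbQBubm4Ab29vAHBwcABxcXEAcnJyAHNzcwB0dHQAdXV1AHZ2dgB3d3cAeHh4AHl5eQB6enoAe3t7AHx8fAB9fX0Afn5+AH9/fwCAgIAAgYGBAIKCggCDg4MAhISEAIWFhQCGhoYAh4eHAIiIiACJiYkAioqKAIuLiwCMjIwAjY2NAI6OjgCPj48AkJCQAJGRkQCSkpIAk5OTAJSUlACVlZUAlpaWAJeXlwCYmJgAmZmZAJqamgCbm5sAnJycAJ2dnQCenp4An5+fAKCgoAChoaEAoqKiAKOjowCkpKQApaWlAKampgCnp6cAqKioAKmpqQCqqqoAq6urAKysrACtra0Arq6uAK+vrwCwsLAAsbGxALKysgCzs7MAtLS0ALW1tQC2trYAt7e3ALi4uAC5ubkAurq6ALu7uwC8vLwAvb29AL6+vgC/v78AwMDAAMHBwQDCwsIAw8PDAMTExADFxcUAxsbGAMfHxwDIyMgAycnJAMrKygDLy8sAzMzMAM3NzQDOzs4Az8/PANDQ0ADR0dEA0tLSANPT0wDU1NQA1dXVANbW1gDX19cA2NjYANnZ2QDa2toA29vbANzc3ADd3d0A3t7eAN/f3wDg4OAA4eHhAOLi4gDj4+MA5OTkAOXl5QDm5uYA5+fnAOjo6ADp6ekA6urqAOvr6wDs7OwA7e3tAO7u7gDv7+8A8PDwAPHx8QDy8vIA8/PzAPT09AD19fUA9vb2APf39wD4+PgA+fn5APr6+gD7+/sA/Pz8AP39/QD+/v4A////AFxkaIx4fGxoZDw0ICRAODxgYICYjKCYkHRIMChEVFBARFBohLSkpJx0WDQsQFBQQDxQbJCgkJCUfHRkTFxYVEA8WICchICcrLSspGx0bFQ0LEhYYGyEmJy85LCIkHhgPBQwPFBoiKyovNzEmJCAcEQgOERQYHSIoLjAwLSUkHBIKCw8TFRgaICovMSslJBsTFQ0NDxAVGR4mNCoqKiAcFRoUDw4RFRshJTMwMCUgHhwbFhESHB4eHxomLCceHh8cIRkVGh8cFxQRHB0YFhccHCAfHh4XFRIODBYaFBMVHBobHR8hGRQVEAoPFxYOEBUUGBkZHx8VGRYQCQ8PCg4SFg="/>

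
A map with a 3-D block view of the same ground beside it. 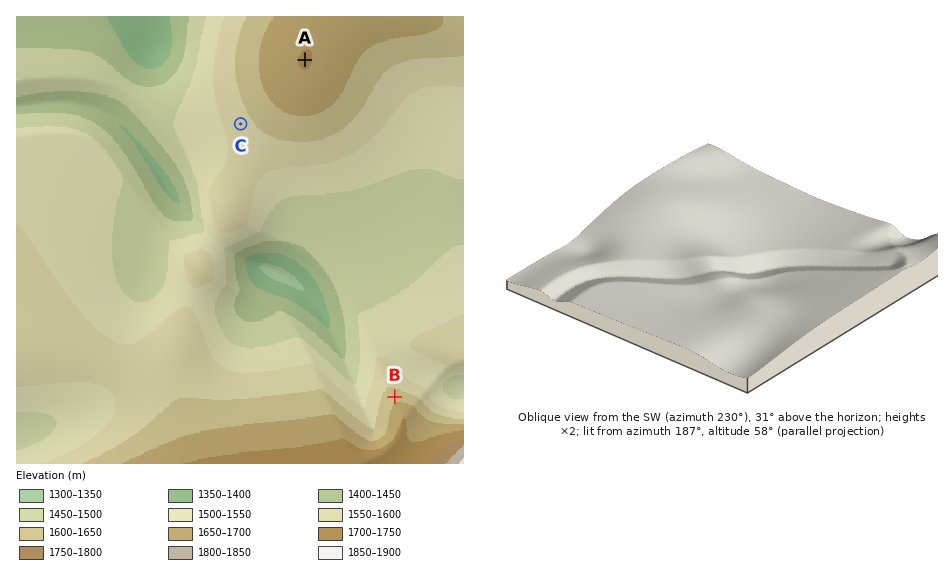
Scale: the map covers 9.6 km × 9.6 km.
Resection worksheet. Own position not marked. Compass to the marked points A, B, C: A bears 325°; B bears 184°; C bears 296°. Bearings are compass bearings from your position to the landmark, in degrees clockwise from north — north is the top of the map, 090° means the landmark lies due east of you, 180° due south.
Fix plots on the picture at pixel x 408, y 206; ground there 1490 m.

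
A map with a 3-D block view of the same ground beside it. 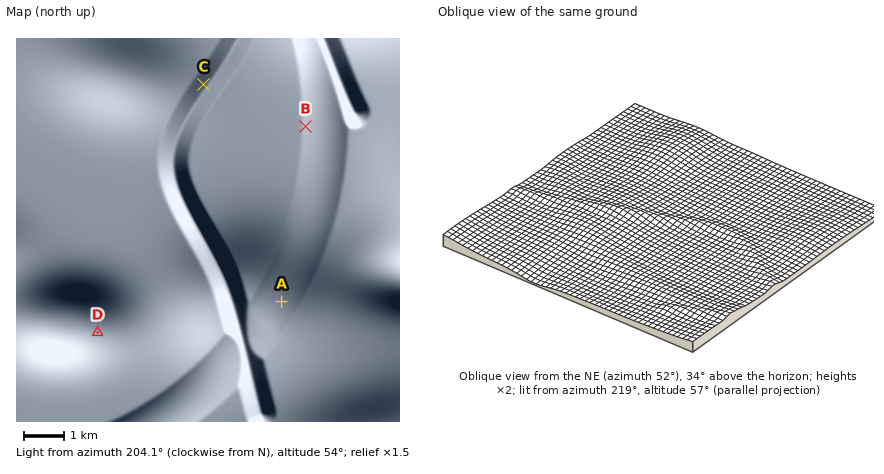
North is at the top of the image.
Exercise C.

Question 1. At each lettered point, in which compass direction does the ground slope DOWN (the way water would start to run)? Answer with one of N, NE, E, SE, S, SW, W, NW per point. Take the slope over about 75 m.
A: E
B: W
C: NW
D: SE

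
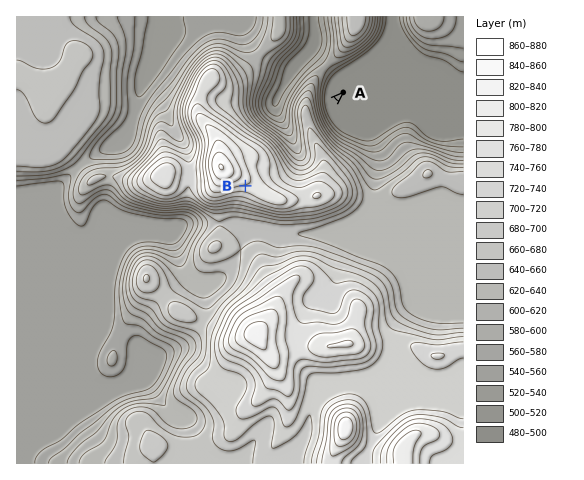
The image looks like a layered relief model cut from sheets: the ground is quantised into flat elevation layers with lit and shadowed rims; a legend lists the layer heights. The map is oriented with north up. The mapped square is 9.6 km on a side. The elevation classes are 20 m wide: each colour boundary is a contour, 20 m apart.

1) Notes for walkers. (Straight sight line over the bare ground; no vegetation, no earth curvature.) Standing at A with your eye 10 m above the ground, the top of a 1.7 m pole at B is hidden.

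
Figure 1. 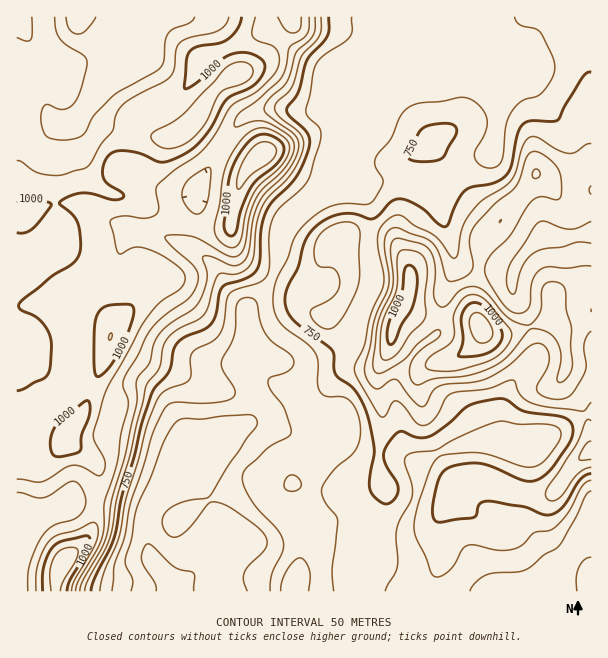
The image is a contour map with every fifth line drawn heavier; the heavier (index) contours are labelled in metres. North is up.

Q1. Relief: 510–1170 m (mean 820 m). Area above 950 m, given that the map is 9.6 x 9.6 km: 23.5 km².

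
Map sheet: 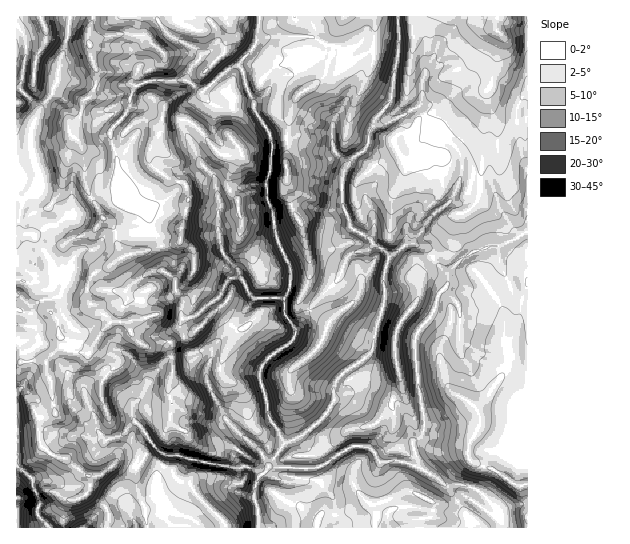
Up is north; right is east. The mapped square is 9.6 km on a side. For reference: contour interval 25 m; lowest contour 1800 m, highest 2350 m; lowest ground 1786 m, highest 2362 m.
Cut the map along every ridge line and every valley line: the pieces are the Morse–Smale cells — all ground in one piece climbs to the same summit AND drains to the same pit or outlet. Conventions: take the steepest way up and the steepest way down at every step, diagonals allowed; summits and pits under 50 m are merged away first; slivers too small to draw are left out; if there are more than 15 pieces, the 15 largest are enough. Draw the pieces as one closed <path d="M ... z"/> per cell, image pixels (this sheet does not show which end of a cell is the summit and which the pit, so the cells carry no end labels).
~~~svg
<path d="M259 16l-102 1 3 8 10 11 23 11 8 8-14 22 0 4 6 3 8 10-15 10-3 5-2 17 10 15 9 21 15 16 5 24-3 27 4 21 16 19 4 9-11 1-5 4-4 11-7 7-19 15-8 3-6-2 3-15-9-13 0-10-12-8-8 0-10 4-22 17-20-3-7-15-6-6-7-1-10 1-7 13-13-11-2-9-18-26 17-10 7-1 10-7 0-3-6-6-23-15-9 0 10-16-8-31 0-13 9-24 11-12 6-15 3-23 8-22 1-20-53 0 0 449 16 12 1 9 4 5 5-3 8 2 19 9 10-1 7-6 7 3 15 15 1 8-2 9 376 0 10-5 4-5 2-5-22-24-12-4-18 2-17-14-23-10-26 0-6-10-8-6-16 0-34 21-38 0-10-2 16-23 18-8 22-20 10-16-2-10 4-10 35-28 4-25 8-21 0-32 5-16 18-13 18 3 22 29 1-3 15-16 12-6 8-2 2-3-18-29-3-8-5-5-8-3 10-27 0-17-10-14-15-10-15-24-3-2-27 14-18 6-4 6-2 14-11 8-12 15-3 19 2 17 6 13 0 6 4 4 17 10 2 7-6 5-15 2-4 5-10 23-26 26-11 19-5 3-11-18 0-13 7-13 0-16-11-22-5-17-2-17-6-15 0-19 4-9 1-28-4-12-15-23 0-6-14-36 14-16 4-8z"/><path d="M397 16l-136 0-4 25-4 8-14 16 14 36 0 6 15 23 4 12-1 28-4 9 0 19 6 15 2 17 5 17 11 22 0 16-7 13 0 13 11 18 5-3 11-19 26-26 10-23 4-5 15-2 6-5-2-7-17-10-4-4 0-6-6-13 0-32 6-12 18-15 2-14 7-15 15-17 8-48 0-31z"/><path d="M157 16l-88 1-1 20-8 22-3 23-6 15-11 12-9 24 1 20 7 18-2 10-6 10 7 2 29 21 0 3-10 7-7 1-17 10 18 26 2 9 13 11 7-13 10-1 7 1 6 6 7 15 20 3 22-17 18-5 1-12-4-16-8-11-7-22-22-6-4-6-2-40-6-18 0-9 16-17 5-22 5-6 17-5 32 0 5-11 10-14-8-8-23-11-10-11z"/><path d="M527 232l-25 13-15 2-24 10-15 16 0 10-11 14-2 13-16 20-4 9 4 52 5 23-1 20-10 8 0 7 4 9-1 8 14 7 17 14 18-2 17 8 17 20-2 5-12 10 43-1z"/><path d="M527 16l-129 0 1 37-6 24-1 20-3 6-16 20 1 4 7-2 37-18 3 2 15 24 15 10 10 14 0 17-10 27 8 3 5 5 3 8 16 22 3 9 7-3 9 0 26-14 0-65-7-12-5-36 3-15 9-10z"/><path d="M186 80l-32 0-17 5-5 6-5 22-16 17 0 9 6 18 2 40 4 6 22 6 7 22 8 11 4 16-1 12 12 9 0 10 9 13-3 7 0 8 2 2 12-3 19-15 7-7 4-11 5-4 11-1-4-9-16-19-4-21 3-27-5-24-15-16-9-21-10-15 2-17 3-5 15-10-8-10z"/><path d="M415 244l-10 1-17 14-4 14 0 32-8 21-4 25-35 28-4 10 2 10-10 16-22 20-18 8-16 22 1 2 47 1 9-4 23-16 8-3 13 3 11 15 21-2 11 4 4 0-4-23 10-8 1-20-5-23-4-52 4-9 13-15 5-18 11-14 0-6-15-18-2-6-6-6z"/><path d="M89 493l-10 6-9 1-3 3-4 16 0 9 44-1 2-8-2-10z"/><path d="M45 489l-9 4 4 8-3 13 12 14 13 0 3-22 4-5-14-9z"/><path d="M37 493l-21 5 1 30 31-1-11-13 3-13z"/><path d="M527 93l-7 8-4 13 4 35 7 16z"/><path d="M18 467l-2 0 0 30 9 0 10-4-3-15z"/>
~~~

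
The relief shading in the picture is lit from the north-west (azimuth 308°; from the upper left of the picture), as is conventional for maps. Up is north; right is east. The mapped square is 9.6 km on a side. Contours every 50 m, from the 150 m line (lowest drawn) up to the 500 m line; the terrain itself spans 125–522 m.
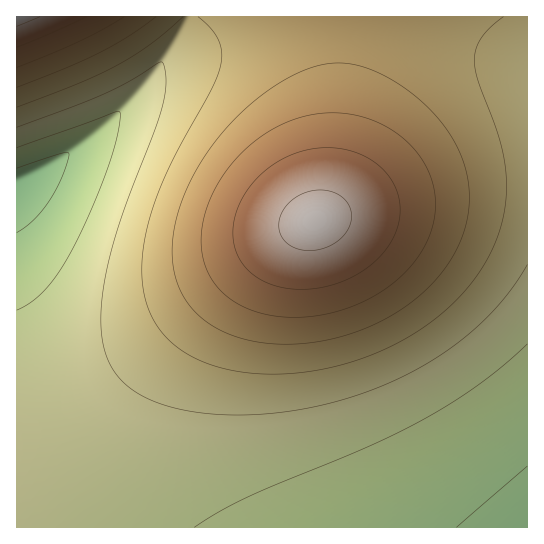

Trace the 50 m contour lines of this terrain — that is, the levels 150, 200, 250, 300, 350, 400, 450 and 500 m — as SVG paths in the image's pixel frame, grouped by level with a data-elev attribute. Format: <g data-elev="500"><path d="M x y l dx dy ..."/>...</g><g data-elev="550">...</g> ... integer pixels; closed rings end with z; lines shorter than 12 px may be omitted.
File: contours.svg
<g data-elev="150"><path d="M456 527l71-61"/><path d="M17 168l44-14 6-2 2 2-7 23-13 25-15 18-17 13"/></g><g data-elev="200"><path d="M194 527l24-15 28-14 121-51 58-28 54-35 26-20 22-20"/><path d="M17 148l97-36 4-1 2 2-3 22-9 31-15 40-19 40-15 25-13 18-15 13-14 8"/></g><g data-elev="250"><path d="M17 127l84-32 29-14 28-18 3-1 2 1 3 18-3 22-9 28-29 76-12 36-9 43-3 37 1 16 4 15 5 12 7 11 9 9 12 8 15 7 17 6 23 5 24 2 27 1 26-2 55-9 52-16 25-12 23-12 21-14 20-15 18-16 16-17 15-19 11-18"/></g><g data-elev="300"><path d="M17 107l62-24 39-18 33-21 32-27"/><path d="M198 17l12 11 8 11 4 12-1 14-10 25-41 76-17 40-7 25-3 23-1 21 2 19 5 17 9 16 12 14 15 12 18 9 22 7 22 4 26 1 30-2 31-5 31-10 29-12 27-16 23-18 21-20 17-22 11-22 8-21 5-23 0-22-5-36-23-66-3-12 0-10 2-11 5-9 8-10 13-10"/></g><g data-elev="350"><path d="M268 343l30 1 31-4 30-9 28-13 26-17 21-19 16-21 12-24 6-24 1-24-5-24-9-23-16-22-20-21-24-17-25-13-24-6-23 1-25 9-28 16-28 23-24 26-20 29-16 32-8 28-2 26 3 24 9 20 13 17 20 14 24 10z"/><path d="M17 87l50-20 34-15 29-17 26-18"/></g><g data-elev="400"><path d="M280 317l21 0 21-2 21-5 20-8 19-11 16-12 14-14 11-16 8-16 4-18 0-17-3-16-6-16-10-15-13-13-16-11-21-9-24-5-24 1-23 5-22 10-22 15-18 19-16 22-10 22-5 24 0 22 6 20 11 16 16 13 20 10z"/><path d="M17 67l62-26 45-24"/></g><g data-elev="450"><path d="M289 289l14 0 15-1 28-8 13-7 12-8 10-10 8-10 6-11 4-12 1-12-1-12-4-11-6-10-8-10-10-7-15-7-17-5-17 0-19 3-16 6-16 9-14 12-11 15-9 16-4 16 0 16 5 14 8 13 12 10 15 7z"/><path d="M17 47l38-16 31-14"/></g><g data-elev="500"><path d="M302 250l12 0 12-3 12-6 8-8 5-10 0-10-3-10-7-7-14-5-16 0-14 6-12 11-6 13 1 13 9 10z"/><path d="M17 26l23-9"/></g>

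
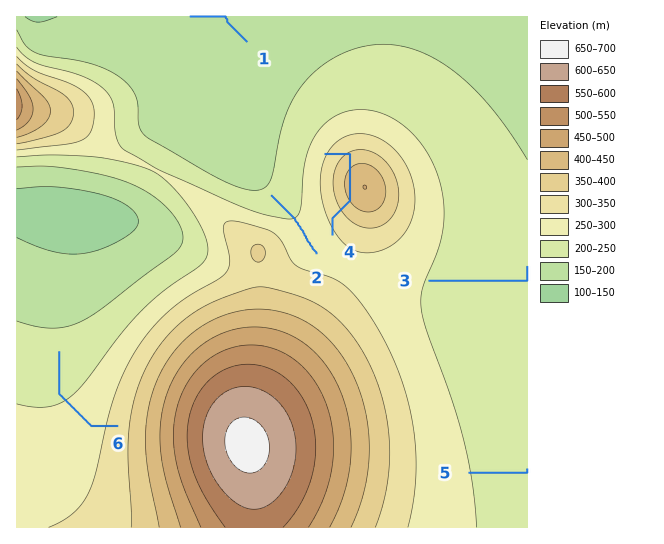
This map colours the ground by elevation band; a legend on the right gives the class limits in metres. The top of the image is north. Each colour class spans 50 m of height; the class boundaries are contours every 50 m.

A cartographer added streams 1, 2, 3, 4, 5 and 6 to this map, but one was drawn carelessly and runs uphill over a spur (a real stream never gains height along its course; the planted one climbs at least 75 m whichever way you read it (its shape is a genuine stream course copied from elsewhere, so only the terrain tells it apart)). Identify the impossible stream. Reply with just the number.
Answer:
4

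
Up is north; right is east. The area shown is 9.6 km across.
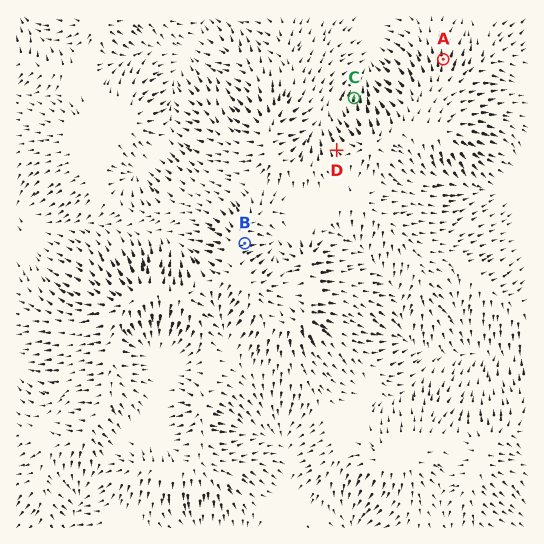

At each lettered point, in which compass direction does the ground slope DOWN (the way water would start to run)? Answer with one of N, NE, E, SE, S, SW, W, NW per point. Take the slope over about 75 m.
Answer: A N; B E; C N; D NW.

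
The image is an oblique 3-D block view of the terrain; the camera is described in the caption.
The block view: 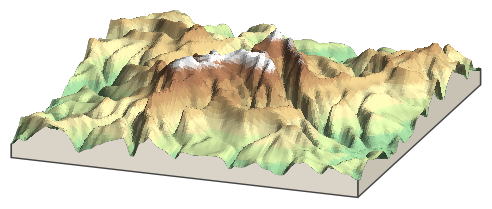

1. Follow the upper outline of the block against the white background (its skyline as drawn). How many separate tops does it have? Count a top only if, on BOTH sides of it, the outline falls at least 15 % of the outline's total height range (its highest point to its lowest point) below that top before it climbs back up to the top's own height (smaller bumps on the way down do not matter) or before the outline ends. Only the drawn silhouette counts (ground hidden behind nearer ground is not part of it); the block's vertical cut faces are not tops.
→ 1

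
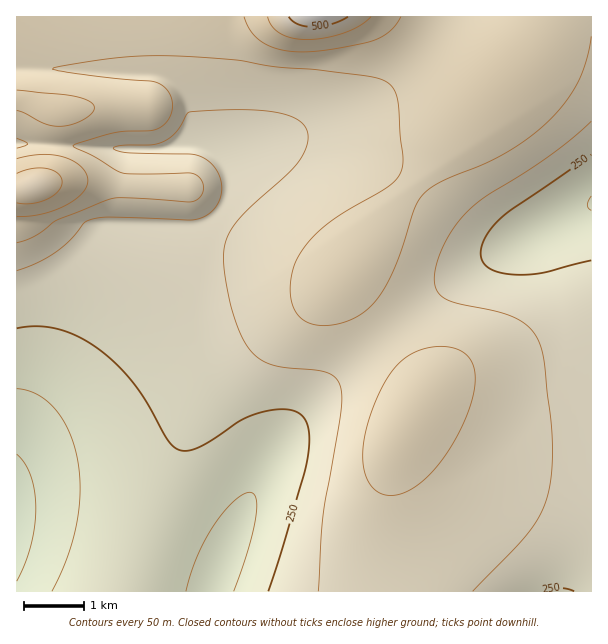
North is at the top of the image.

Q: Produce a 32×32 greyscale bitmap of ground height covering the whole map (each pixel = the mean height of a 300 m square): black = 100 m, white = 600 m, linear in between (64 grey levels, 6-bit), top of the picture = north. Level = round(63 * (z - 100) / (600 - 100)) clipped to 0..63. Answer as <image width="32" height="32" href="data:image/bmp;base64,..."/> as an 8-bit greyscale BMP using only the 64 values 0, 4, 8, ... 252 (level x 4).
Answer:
<image width="32" height="32" href="data:image/bmp;base64,Qk02CAAAAAAAADYEAAAoAAAAIAAAACAAAAABAAgAAAAAAAAEAAATCwAAEwsAAAABAAAAAAAAAAAAAAEBAQACAgIAAwMDAAQEBAAFBQUABgYGAAcHBwAICAgACQkJAAoKCgALCwsADAwMAA0NDQAODg4ADw8PABAQEAAREREAEhISABMTEwAUFBQAFRUVABYWFgAXFxcAGBgYABkZGQAaGhoAGxsbABwcHAAdHR0AHh4eAB8fHwAgICAAISEhACIiIgAjIyMAJCQkACUlJQAmJiYAJycnACgoKAApKSkAKioqACsrKwAsLCwALS0tAC4uLgAvLy8AMDAwADExMQAyMjIAMzMzADQ0NAA1NTUANjY2ADc3NwA4ODgAOTk5ADo6OgA7OzsAPDw8AD09PQA+Pj4APz8/AEBAQABBQUEAQkJCAENDQwBEREQARUVFAEZGRgBHR0cASEhIAElJSQBKSkoAS0tLAExMTABNTU0ATk5OAE9PTwBQUFAAUVFRAFJSUgBTU1MAVFRUAFVVVQBWVlYAV1dXAFhYWABZWVkAWlpaAFtbWwBcXFwAXV1dAF5eXgBfX18AYGBgAGFhYQBiYmIAY2NjAGRkZABlZWUAZmZmAGdnZwBoaGgAaWlpAGpqagBra2sAbGxsAG1tbQBubm4Ab29vAHBwcABxcXEAcnJyAHNzcwB0dHQAdXV1AHZ2dgB3d3cAeHh4AHl5eQB6enoAe3t7AHx8fAB9fX0Afn5+AH9/fwCAgIAAgYGBAIKCggCDg4MAhISEAIWFhQCGhoYAh4eHAIiIiACJiYkAioqKAIuLiwCMjIwAjY2NAI6OjgCPj48AkJCQAJGRkQCSkpIAk5OTAJSUlACVlZUAlpaWAJeXlwCYmJgAmZmZAJqamgCbm5sAnJycAJ2dnQCenp4An5+fAKCgoAChoaEAoqKiAKOjowCkpKQApaWlAKampgCnp6cAqKioAKmpqQCqqqoAq6urAKysrACtra0Arq6uAK+vrwCwsLAAsbGxALKysgCzs7MAtLS0ALW1tQC2trYAt7e3ALi4uAC5ubkAurq6ALu7uwC8vLwAvb29AL6+vgC/v78AwMDAAMHBwQDCwsIAw8PDAMTExADFxcUAxsbGAMfHxwDIyMgAycnJAMrKygDLy8sAzMzMAM3NzQDOzs4Az8/PANDQ0ADR0dEA0tLSANPT0wDU1NQA1dXVANbW1gDX19cA2NjYANnZ2QDa2toA29vbANzc3ADd3d0A3t7eAN/f3wDg4OAA4eHhAOLi4gDj4+MA5OTkAOXl5QDm5uYA5+fnAOjo6ADp6ekA6urqAOvr6wDs7OwA7e3tAO7u7gDv7+8A8PDwAPHx8QDy8vIA8/PzAPT09AD19fUA9vb2APf39wD4+PgA+fn5APr6+gD7+/sA/Pz8AP39/QD+/v4A////ACAsNDxESEhEPDQsLDREUFxkaGxsbGxsbGhoYFxUUFBQGCQwOEBESEQ8NDAsMDxMWGBobHBwcHBsbGhkYFxYVFQUICw4PEREREA4MCwwOEhUYGhwcHBwcHBsbGhkZGBcXBQgLDQ8QERERDw0MDA0RFBgaHB0dHR0dHBsbGhkZGBcFBwoNDxAREREQDg0MDRATFxodHh4eHh0dHBsaGhkYGAUHCgwOEBESEhEQDg0NDxIWGh0fICAfHh0cGxsaGRkYBggKDQ4QERISEhEQDg0OERUZHSAhISAfHh0cGxoZGRgHCQsNDxAREhMTEhEQDg8RFBkdICIiISAeHRwbGhkZGAgKCw0PEBESExMTEhEQEBEUGBwgIiMiIR8eHBsaGRkYCgsMDhAREhMTFBQUExIREhQXGx8iIyMiIB4dGxoZGRgLDA0PEBESExQUFRUVFBQUFRcbHiEjIyIhHx0cGhkZGA0ODxAREhMUFBUVFhYWFxcXGBodICIiIiEfHhwaGRkYDw8QERITExQVFRYWFxgZGRoaGx0eICEhIR8eHBoZGBgRERESExQUFRUWFhcZGhscHBwcHR4fHyAfHh0cGhkYGBMTExMUFBUVFhYXGBkbHR4fHx4eHR0dHR0dHBsZGBgXFBQUFBUVFhYWFxcYGhweHyAhIB8eHRwbGxoaGRgYFxcWFRUWFhYWFxcXGBkaHB4gISIiIR8dGxkYFxcWFhYWFhgXFxcXFxcXGBgYGRocHiAhIiMiIB4bGRYVFBMTFBQVGxkYFxcXGBgYGBkZGhwdHyEiIyIhHxwZFhQSEREREhIfHRoYGBgYGBgYGRkaGx0eICEiIiEgHRoXFBIQDw8PECMiHhsYGBgYGRkZGRkaHB0eICEhISAeHBkWExEPDg4OKyonIx8eHh4eHh0ZGRobHB0eHyAgIB8eHBkWFBIQDg0vLywnIyEgICEhHxkYGRkaGx0eHx8gIB8eHBoYFRMQDissKiciHx4eHh4cGBcYGRkaGxweHyAgISAfHhwZFxQRIyQjIR0bGhkZGBcXFxgYGRobHB0eICEiIiIhHx0bGBUiJCQjIR8fHhsXFxcYGBgZGRobHR4gISIjJCMiIB4bGCYmJyYlJCMjIBoZGRkZGRkaGxwdHiAhIyQlJSQiIB4bJiYmJiUkJCMgGxsbGxsbGxscHR4fICEjJCUlJSQiIB0jIyIhISAgHx4dHR0dHR0dHh4fHyAgISMkJSYlJSMhHyAgICAfHx8fHx8fHx8gISIiIiIiIiEiIiMkJSUlJCIgIiEhISEgICAhISEhIiUoKiopJyYkIyIiIiMkJSQkIiAiIiIiISEhIiIiIyMlKS0xMzIvKyclIyEhIiMjJCMiIQ="/>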